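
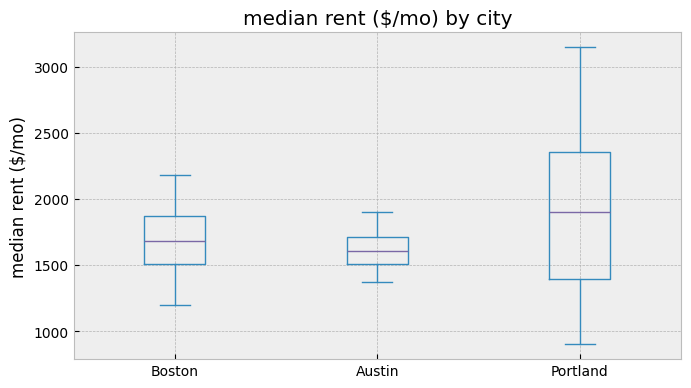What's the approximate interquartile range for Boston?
Q3 ≈ 1875, Q1 ≈ 1500; IQR ≈ 375.

≈ 375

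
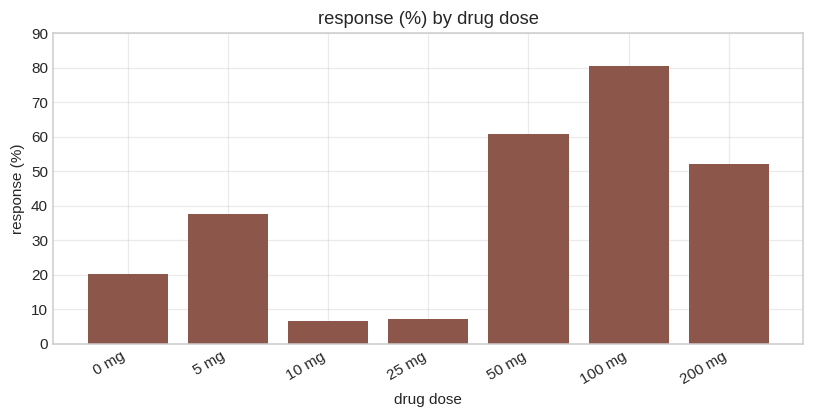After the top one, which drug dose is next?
Top 3: 100 mg ≈ 80, 50 mg ≈ 60, 200 mg ≈ 50.

50 mg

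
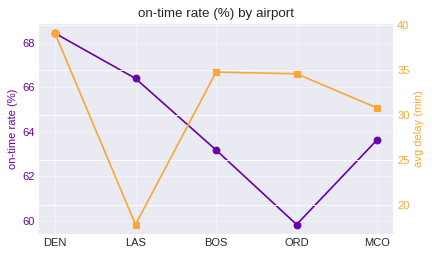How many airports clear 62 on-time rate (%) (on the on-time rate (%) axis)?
4

Above 62: DEN, LAS, BOS, MCO.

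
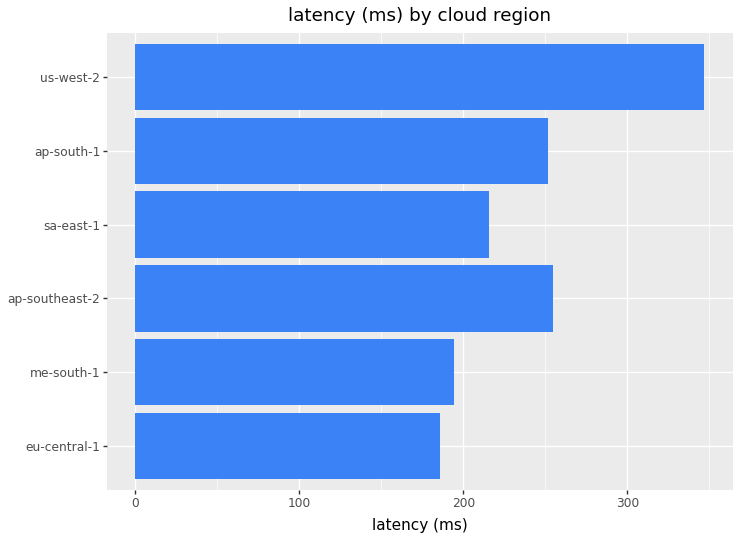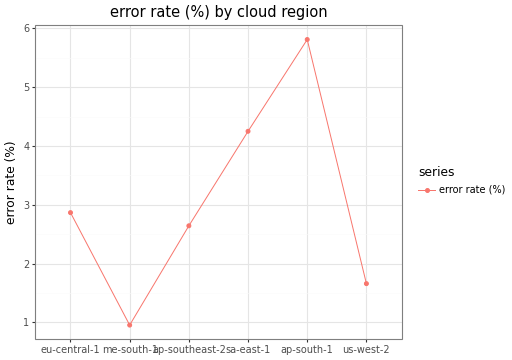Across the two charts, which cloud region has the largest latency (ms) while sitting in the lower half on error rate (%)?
us-west-2

Chart 2 median error rate (%) ≈ 3; below-median cloud regions: me-south-1, ap-southeast-2, us-west-2. Among those, us-west-2 has the highest latency (ms) (≈ 350).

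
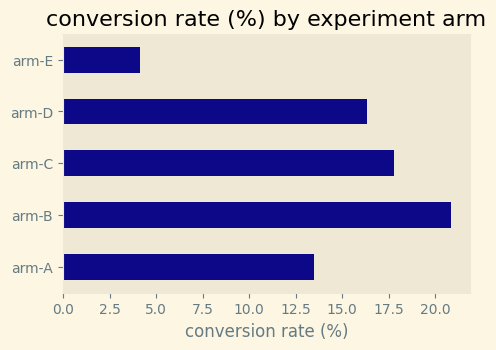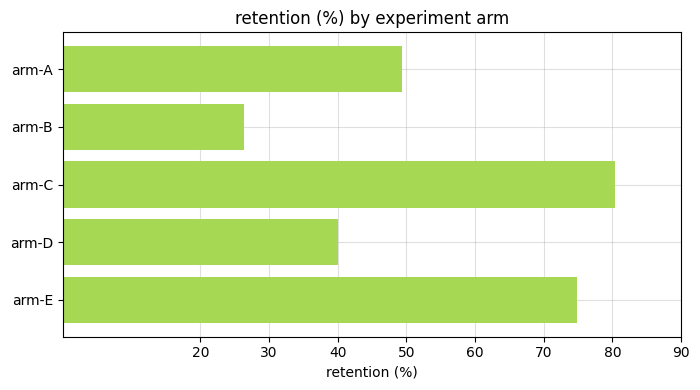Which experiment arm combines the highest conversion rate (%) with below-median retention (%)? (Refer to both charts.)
arm-B

Chart 2 median retention (%) ≈ 50; below-median experiment arms: arm-B, arm-D. Among those, arm-B has the highest conversion rate (%) (≈ 20).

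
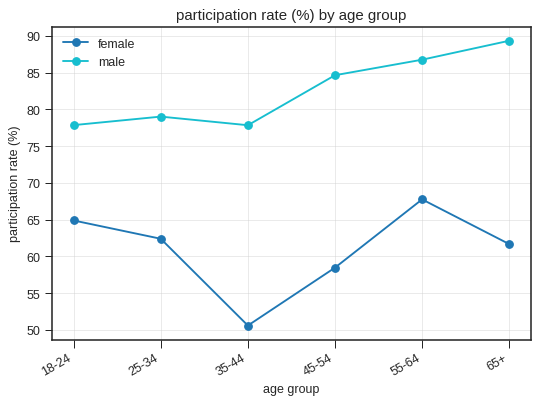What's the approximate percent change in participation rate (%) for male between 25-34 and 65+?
≈ +12.5%

25-34 ≈ 80, 65+ ≈ 90; (90 − 80) / 80 ≈ +12.5%.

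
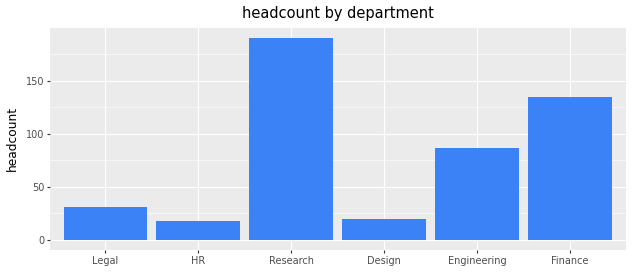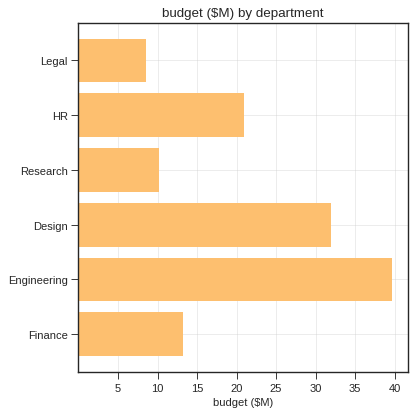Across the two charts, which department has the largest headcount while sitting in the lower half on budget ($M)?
Chart 2 median budget ($M) ≈ 15; below-median departments: Legal, Research, Finance. Among those, Research has the highest headcount (≈ 200).

Research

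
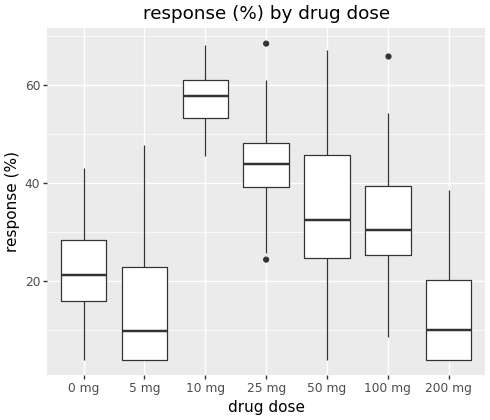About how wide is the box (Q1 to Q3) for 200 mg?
≈ 15

Q3 ≈ 20, Q1 ≈ 5; IQR ≈ 15.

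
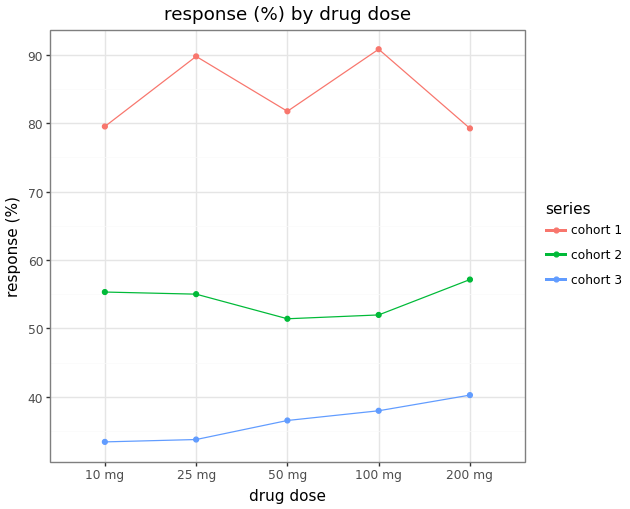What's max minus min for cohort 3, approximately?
≈ 5

Max 200 mg ≈ 40, min 10 mg ≈ 35; range ≈ 5.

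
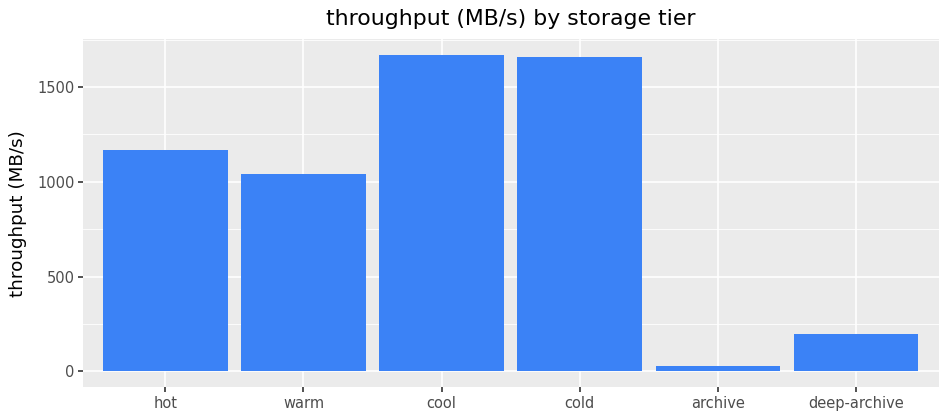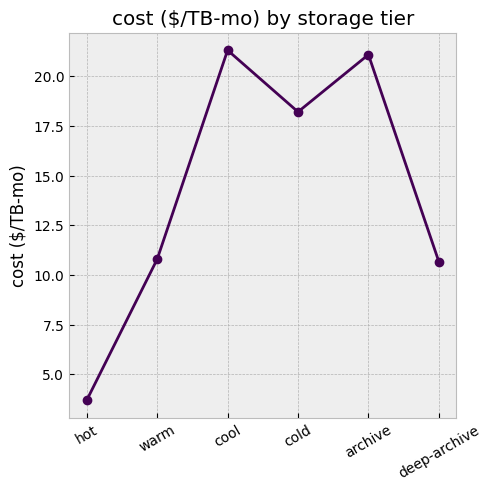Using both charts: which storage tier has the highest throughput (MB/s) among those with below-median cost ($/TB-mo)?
hot

Chart 2 median cost ($/TB-mo) ≈ 14; below-median storage tiers: hot, warm, deep-archive. Among those, hot has the highest throughput (MB/s) (≈ 1200).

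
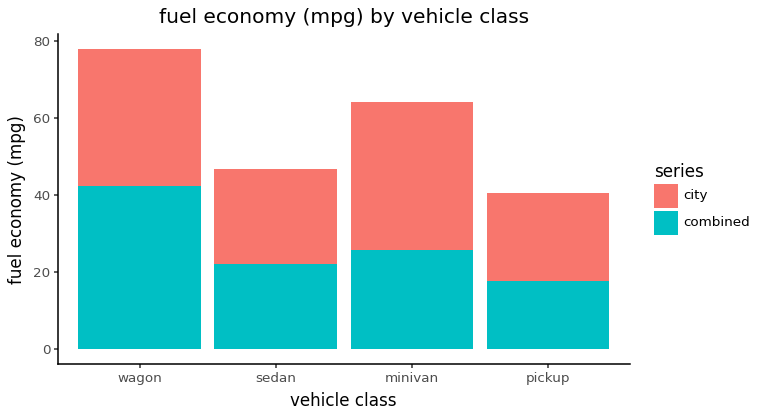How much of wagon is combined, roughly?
combined top ≈ 40, bottom ≈ 0; segment ≈ 40.

≈ 40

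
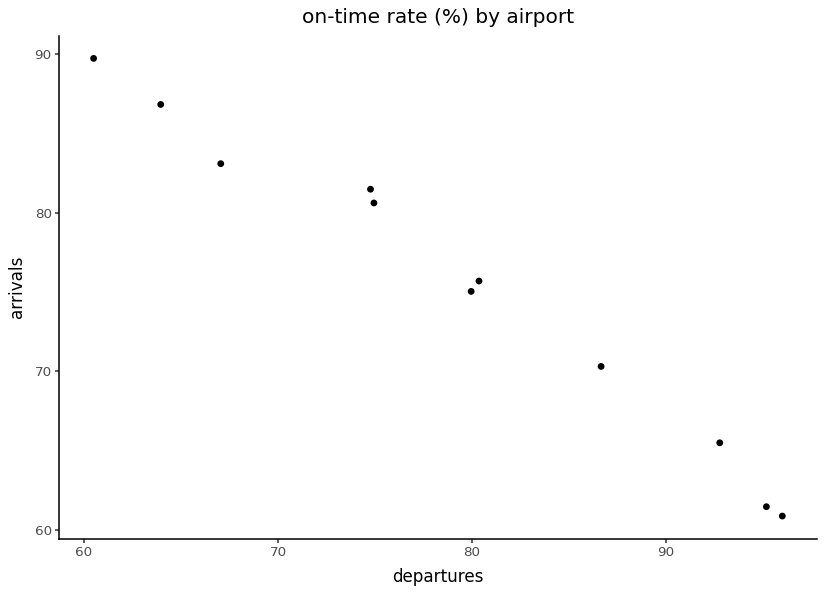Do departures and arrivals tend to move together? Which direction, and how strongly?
negative, strong

Points are negatively correlated; strong (|r| ≈ 1.0).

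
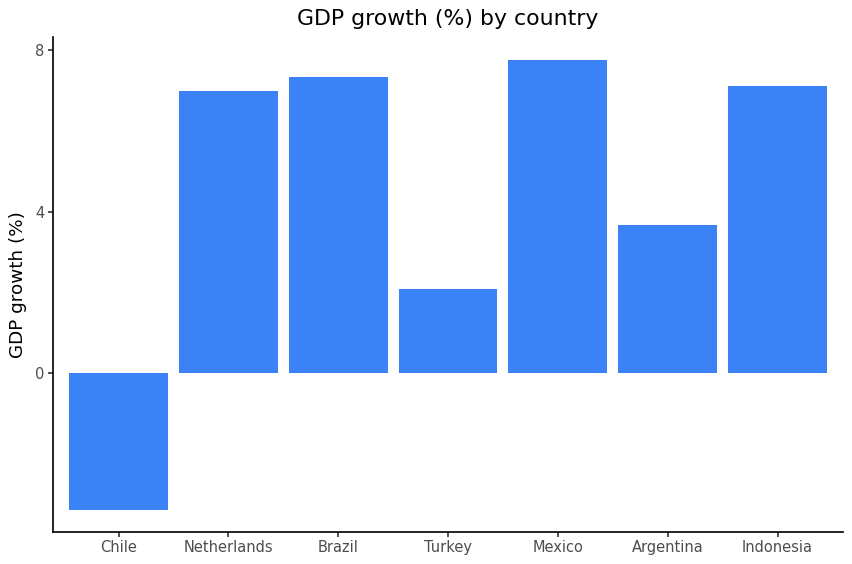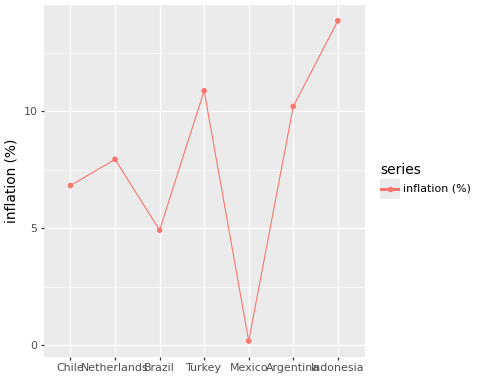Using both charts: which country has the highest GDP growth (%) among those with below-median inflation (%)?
Chart 2 median inflation (%) ≈ 8; below-median countries: Chile, Brazil, Mexico. Among those, Mexico has the highest GDP growth (%) (≈ 8).

Mexico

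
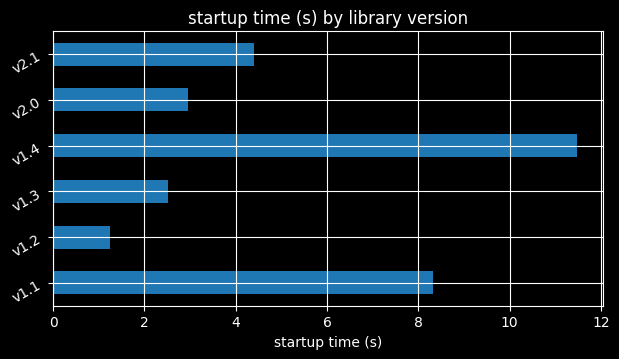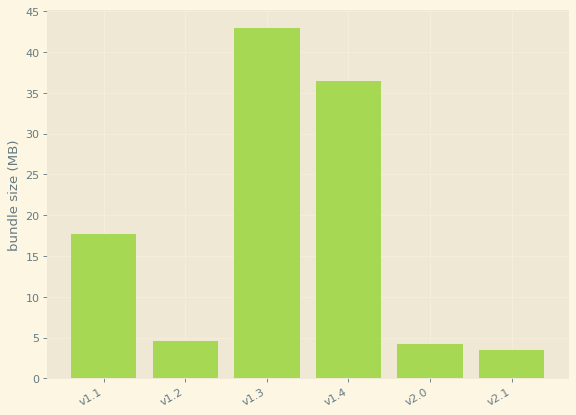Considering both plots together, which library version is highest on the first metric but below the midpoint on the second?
Chart 2 median bundle size (MB) ≈ 10; below-median library versions: v1.2, v2.0, v2.1. Among those, v2.1 has the highest startup time (s) (≈ 4).

v2.1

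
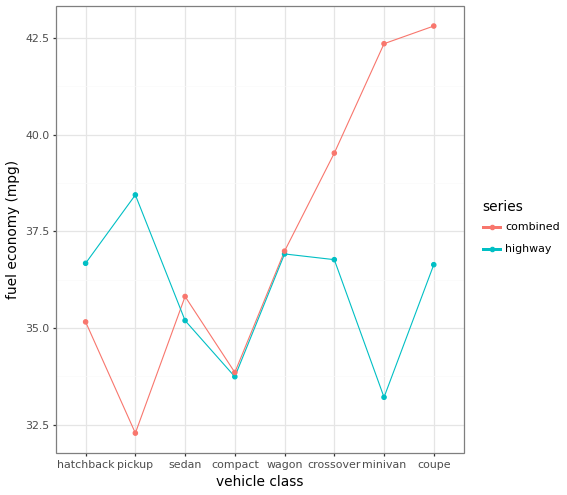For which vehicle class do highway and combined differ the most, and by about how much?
minivan, ≈ 9 mpg

minivan: highway ≈ 33, combined ≈ 42 → gap ≈ 9. Next-largest (coupe) is only ≈ 6.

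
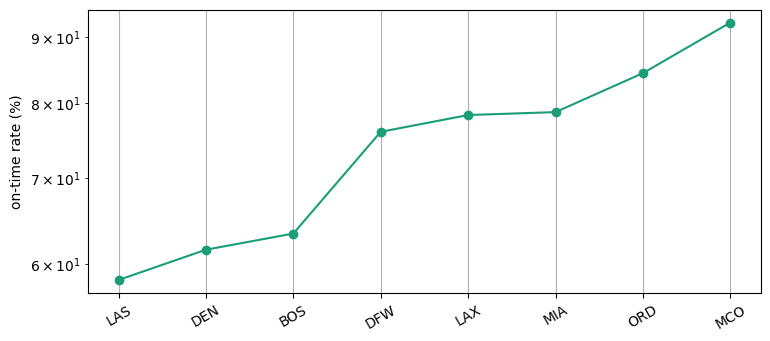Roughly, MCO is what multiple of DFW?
MCO ≈ 90, DFW ≈ 75; 90/75 ≈ 1.2.

≈ 1.2×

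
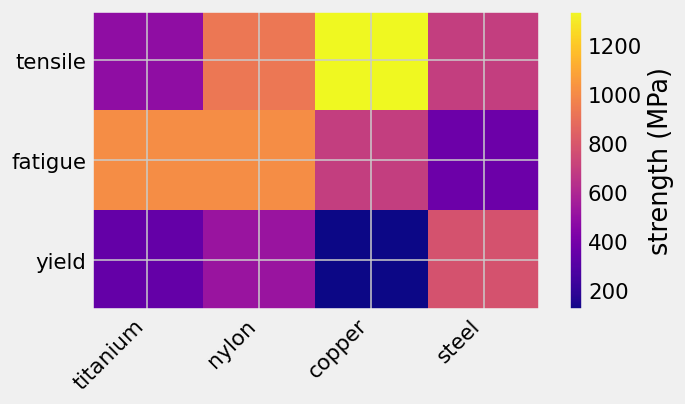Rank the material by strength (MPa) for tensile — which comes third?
steel

Top 4 for tensile: copper ≈ 1400, nylon ≈ 1000, steel ≈ 600, titanium ≈ 400.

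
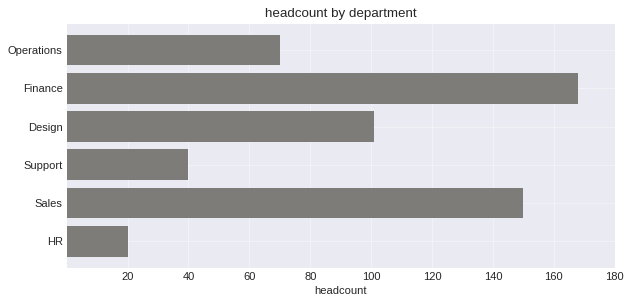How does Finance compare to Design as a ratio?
≈ 1.6×

Finance ≈ 160, Design ≈ 100; 160/100 ≈ 1.6.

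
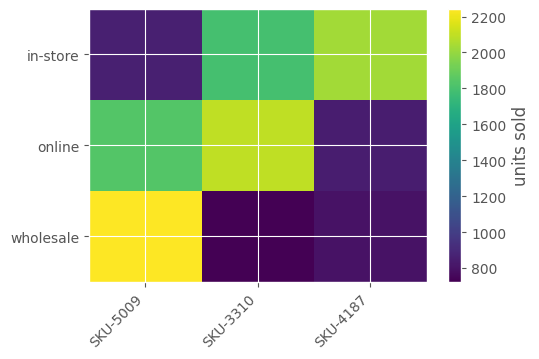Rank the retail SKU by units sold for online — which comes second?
Top 3 for online: SKU-3310 ≈ 2000, SKU-5009 ≈ 1800, SKU-4187 ≈ 800.

SKU-5009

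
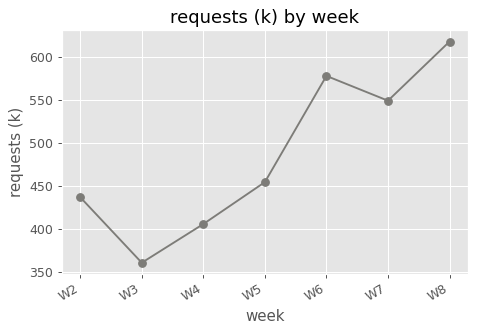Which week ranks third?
W7

Top 4: W8 ≈ 625, W6 ≈ 575, W7 ≈ 550, W5 ≈ 450.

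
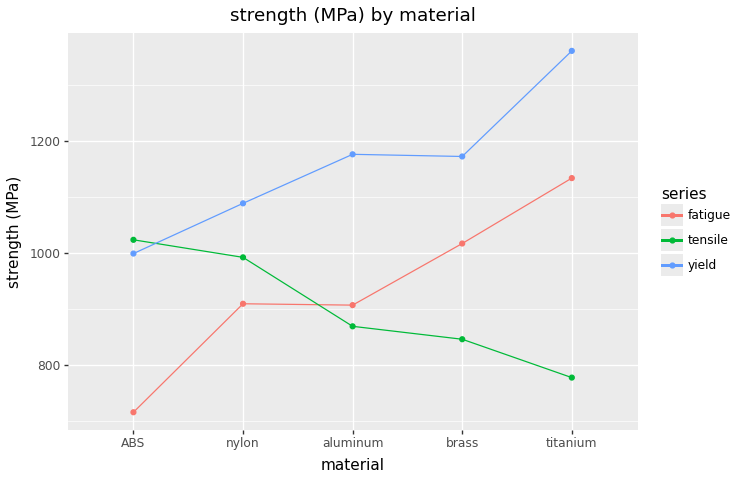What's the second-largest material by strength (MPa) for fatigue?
Top 3 for fatigue: titanium ≈ 1100, brass ≈ 1000, nylon ≈ 900.

brass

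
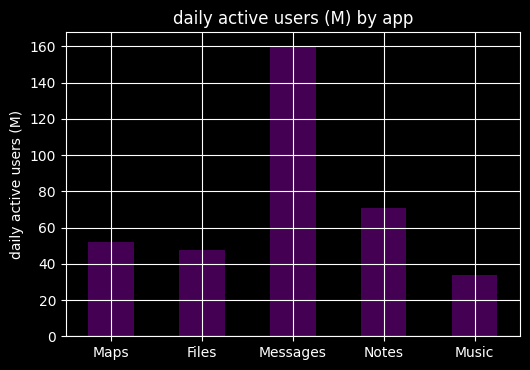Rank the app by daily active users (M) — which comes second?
Notes

Top 3: Messages ≈ 160, Notes ≈ 80, Maps ≈ 60.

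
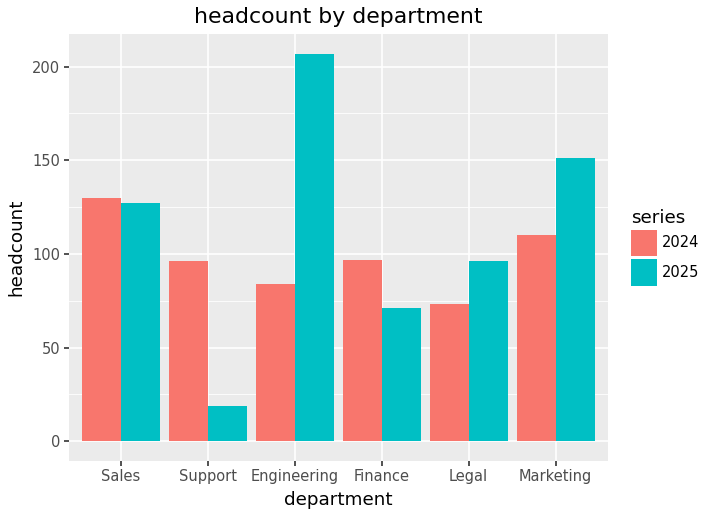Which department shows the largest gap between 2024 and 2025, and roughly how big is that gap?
Engineering, ≈ 120

Engineering: 2024 ≈ 80, 2025 ≈ 200 → gap ≈ 120. Next-largest (Support) is only ≈ 80.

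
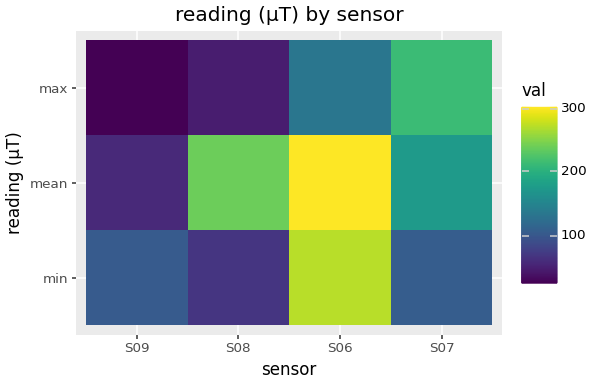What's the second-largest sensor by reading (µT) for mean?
Top 3 for mean: S06 ≈ 300, S08 ≈ 250, S07 ≈ 175.

S08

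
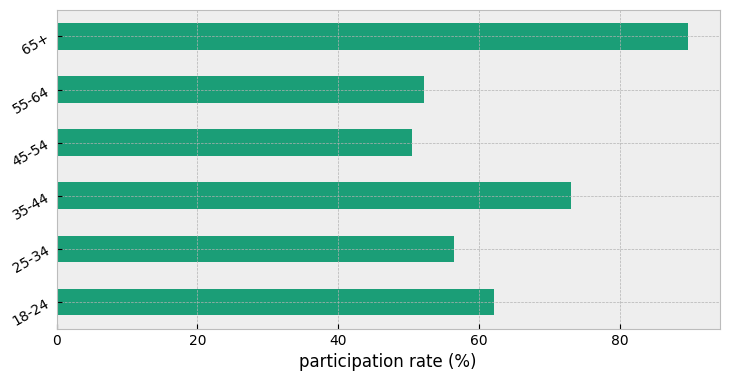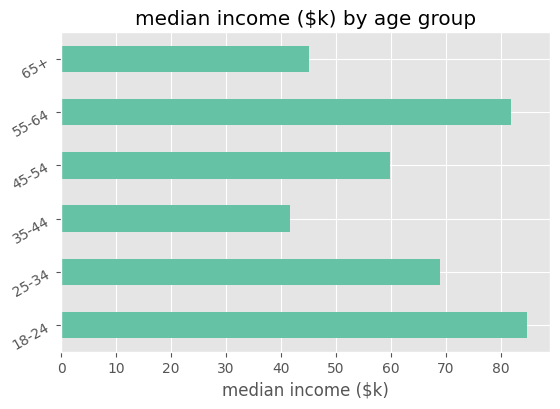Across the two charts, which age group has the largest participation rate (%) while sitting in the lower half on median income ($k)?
65+

Chart 2 median median income ($k) ≈ 60; below-median age groups: 35-44, 45-54, 65+. Among those, 65+ has the highest participation rate (%) (≈ 90).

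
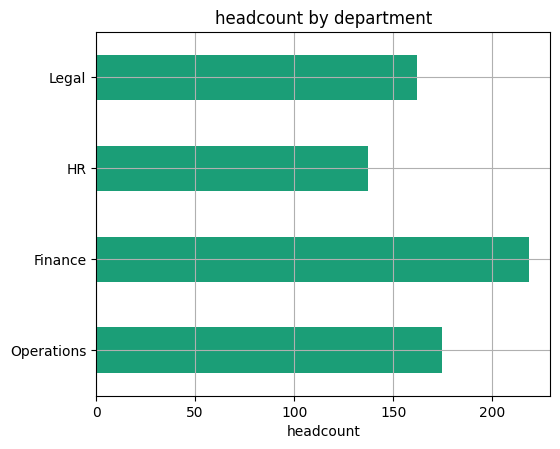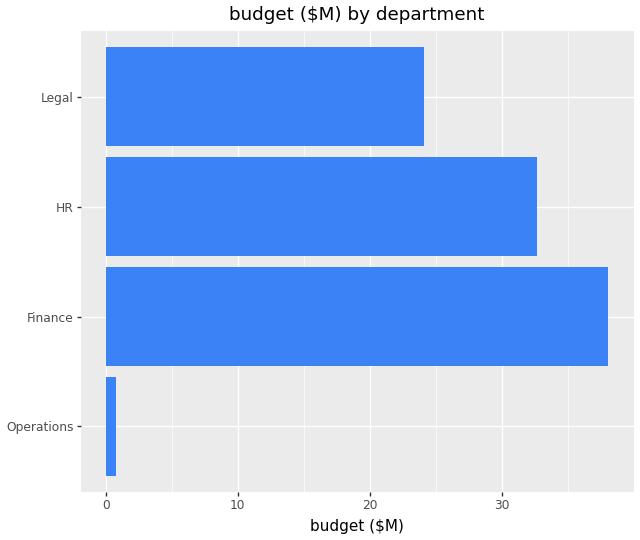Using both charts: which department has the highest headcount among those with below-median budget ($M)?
Operations

Chart 2 median budget ($M) ≈ 30; below-median departments: Operations, Legal. Among those, Operations has the highest headcount (≈ 175).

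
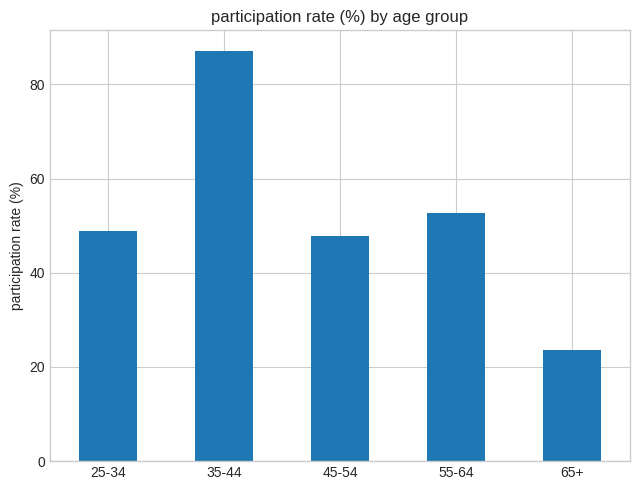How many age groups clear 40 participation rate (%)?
4

Above 40: 25-34, 35-44, 45-54, 55-64.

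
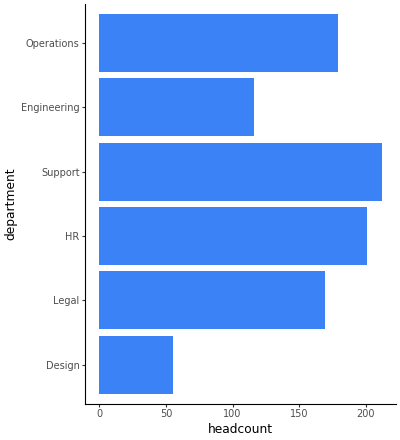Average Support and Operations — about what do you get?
(220 + 180) / 2 ≈ 200.

≈ 200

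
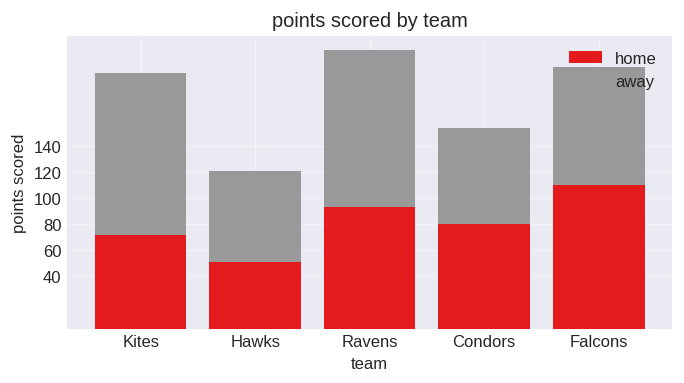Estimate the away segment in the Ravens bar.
≈ 120

away top ≈ 220, bottom ≈ 100; segment ≈ 120.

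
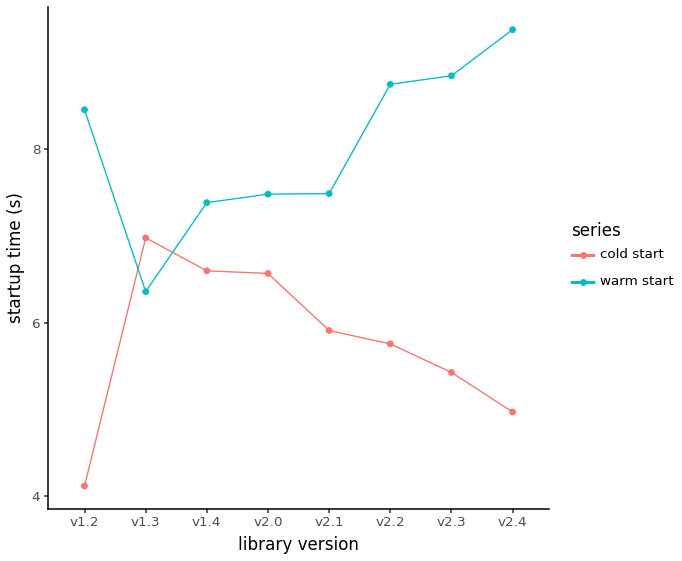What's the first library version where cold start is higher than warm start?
v1.2: cold start ≈ 4.0 vs warm start ≈ 8.5 (not yet); v1.3: cold start ≈ 7.0 vs warm start ≈ 6.5 (first crossover).

v1.3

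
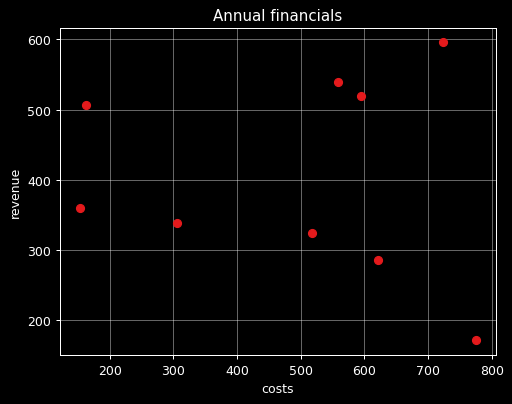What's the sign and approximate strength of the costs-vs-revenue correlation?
no clear correlation

Points are roughly uncorrelated; weak (|r| ≈ 0.1).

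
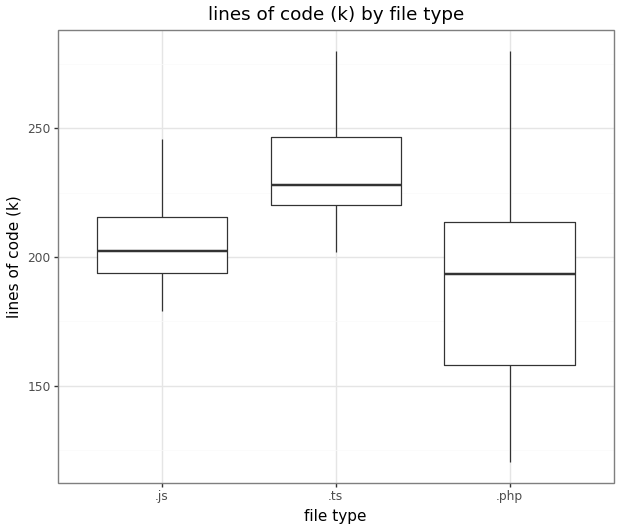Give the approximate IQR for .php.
≈ 55

Q3 ≈ 215, Q1 ≈ 160; IQR ≈ 55.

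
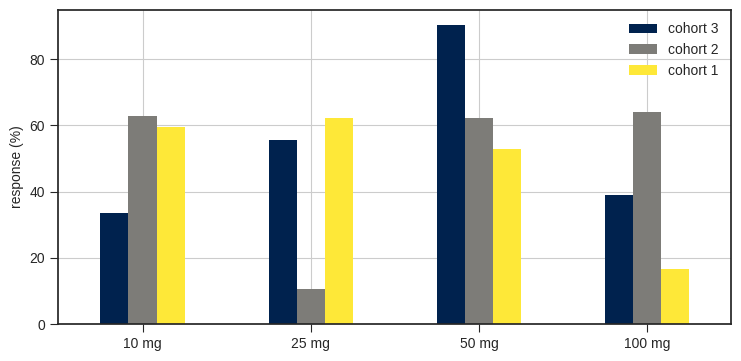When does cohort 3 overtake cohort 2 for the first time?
10 mg: cohort 3 ≈ 30 vs cohort 2 ≈ 60 (not yet); 25 mg: cohort 3 ≈ 60 vs cohort 2 ≈ 10 (first crossover).

25 mg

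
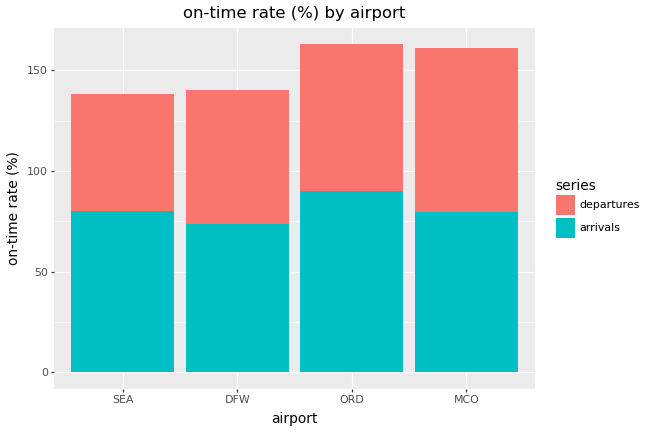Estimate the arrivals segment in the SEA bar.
arrivals top ≈ 80, bottom ≈ 0; segment ≈ 80.

≈ 80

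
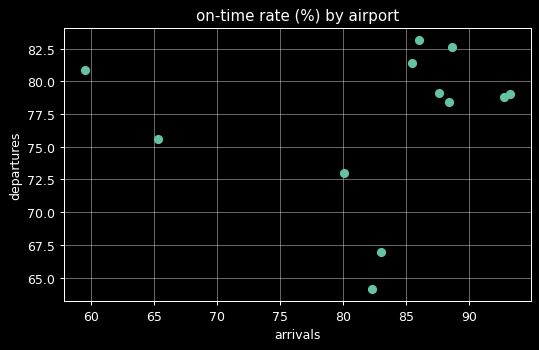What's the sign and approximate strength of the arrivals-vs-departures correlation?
no clear correlation

Points are roughly uncorrelated; weak (|r| ≈ 0.1).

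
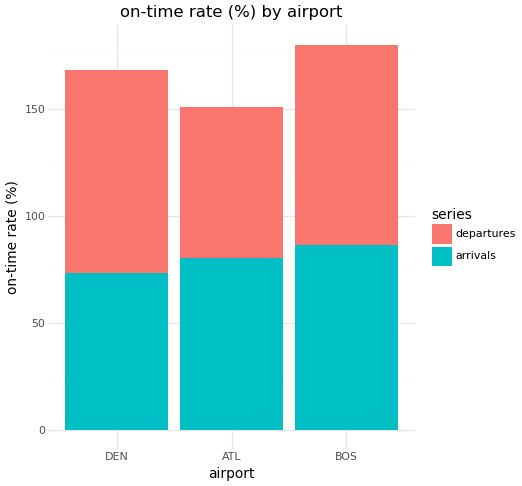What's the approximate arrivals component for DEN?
≈ 80

arrivals top ≈ 80, bottom ≈ 0; segment ≈ 80.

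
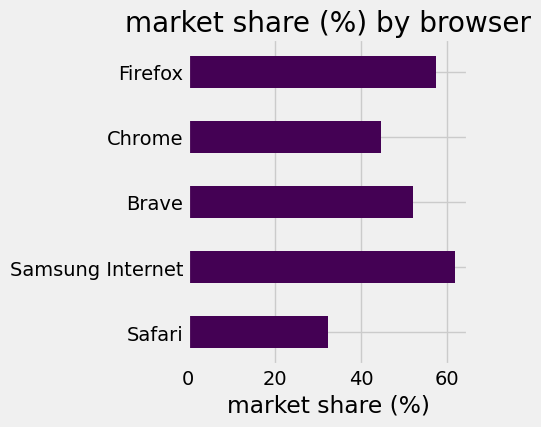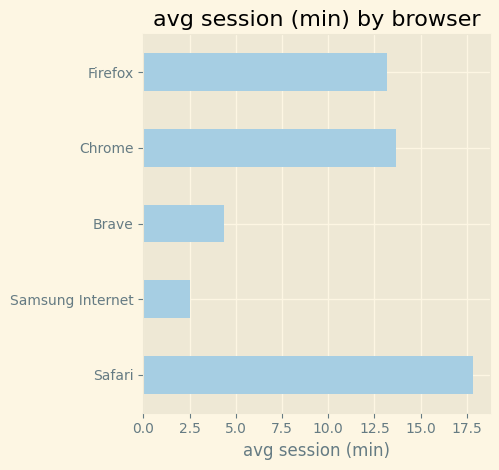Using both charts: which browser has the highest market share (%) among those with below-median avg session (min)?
Samsung Internet

Chart 2 median avg session (min) ≈ 14; below-median browsers: Samsung Internet, Brave. Among those, Samsung Internet has the highest market share (%) (≈ 60).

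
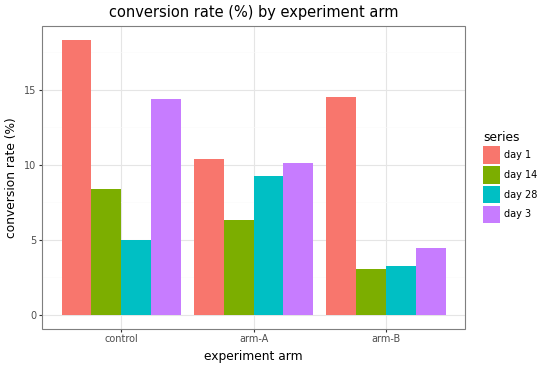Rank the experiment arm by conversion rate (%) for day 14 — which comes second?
Top 3 for day 14: control ≈ 8, arm-A ≈ 6, arm-B ≈ 4.

arm-A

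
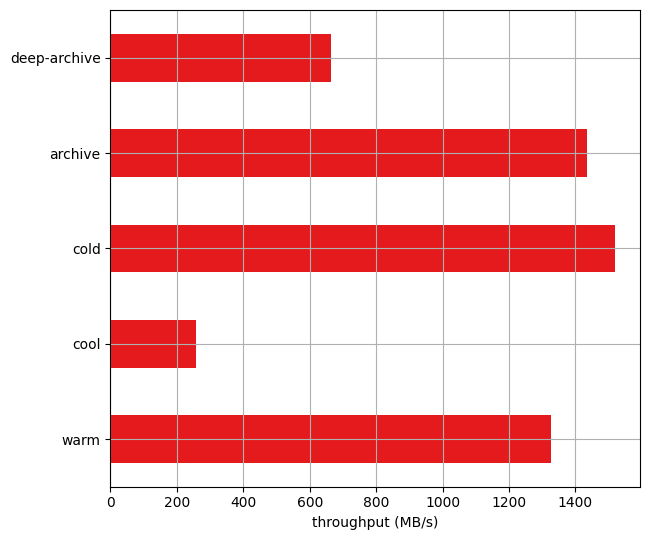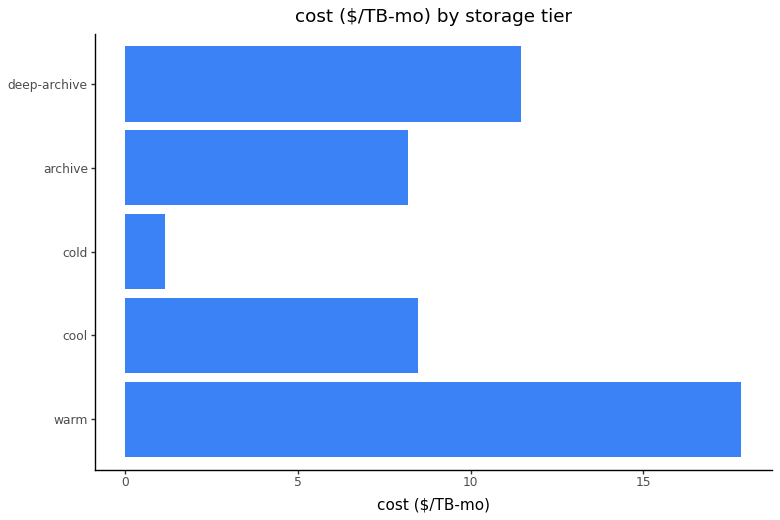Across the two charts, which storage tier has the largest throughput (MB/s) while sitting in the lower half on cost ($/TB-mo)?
Chart 2 median cost ($/TB-mo) ≈ 8; below-median storage tiers: cold, archive. Among those, cold has the highest throughput (MB/s) (≈ 1600).

cold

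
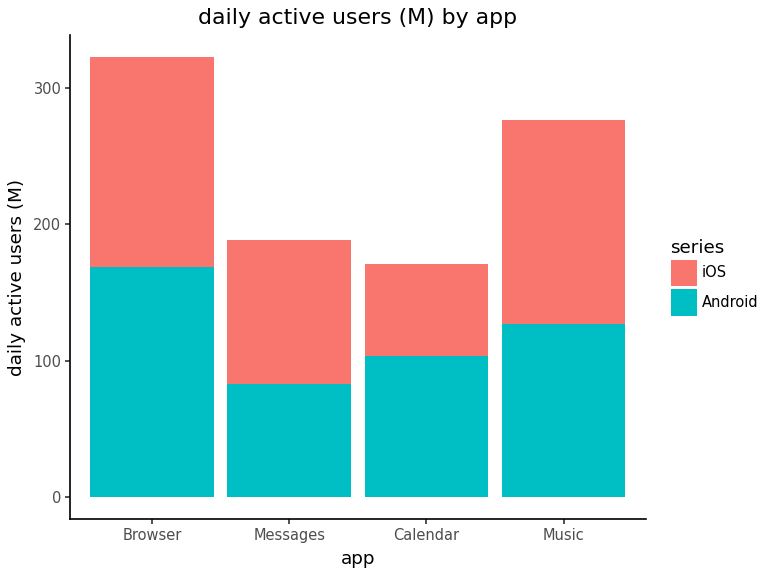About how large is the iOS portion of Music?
≈ 150

iOS top ≈ 300, bottom ≈ 150; segment ≈ 150.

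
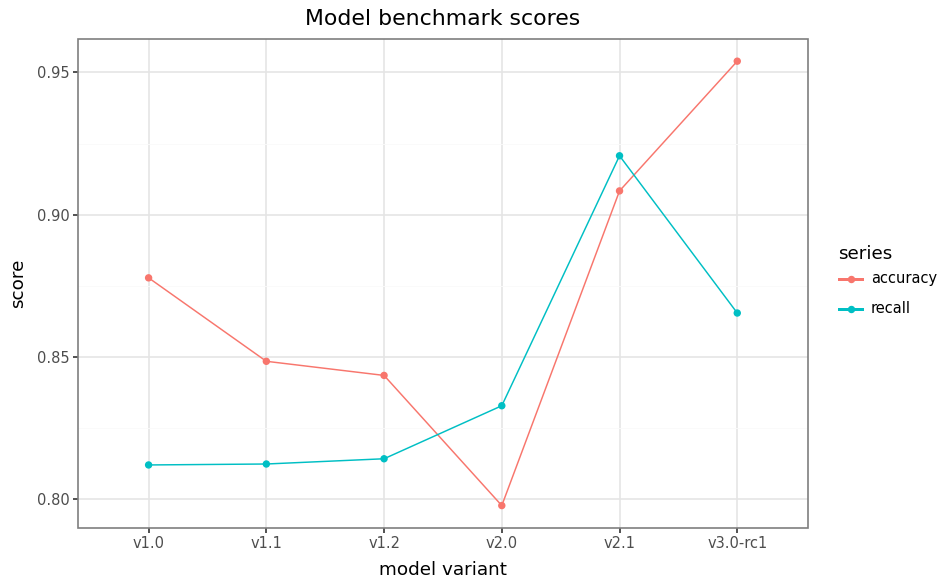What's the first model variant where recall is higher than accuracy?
v1.2: recall ≈ 0.82 vs accuracy ≈ 0.84 (not yet); v2.0: recall ≈ 0.84 vs accuracy ≈ 0.80 (first crossover).

v2.0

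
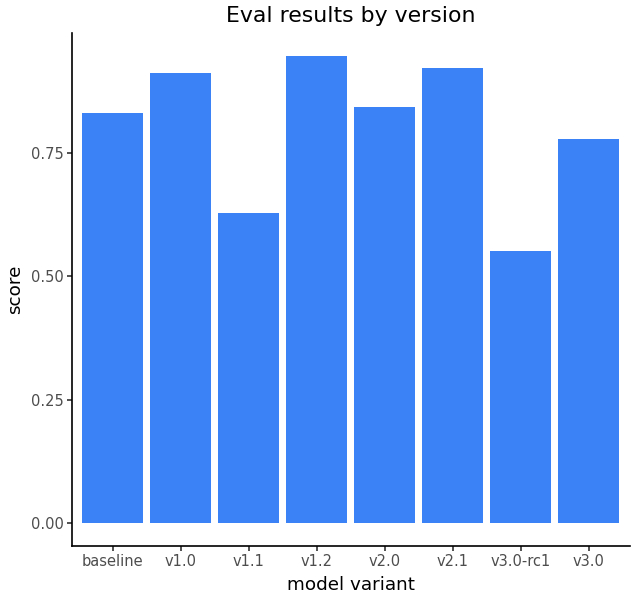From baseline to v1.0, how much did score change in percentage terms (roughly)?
baseline ≈ 0.8, v1.0 ≈ 0.9; (0.9 − 0.8) / 0.8 ≈ +12.5%.

≈ +12.5%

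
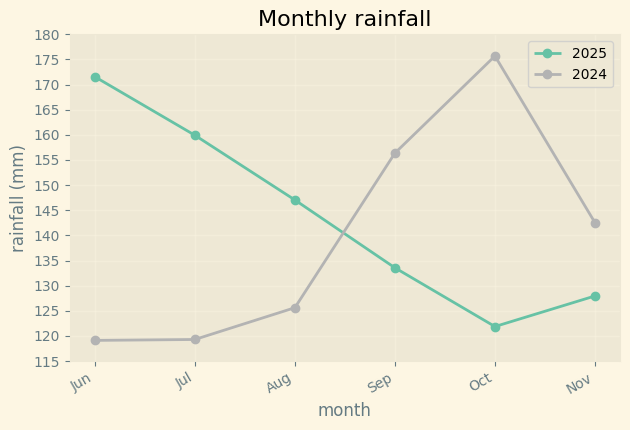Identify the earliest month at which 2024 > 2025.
Sep

Aug: 2024 ≈ 125 vs 2025 ≈ 145 (not yet); Sep: 2024 ≈ 155 vs 2025 ≈ 135 (first crossover).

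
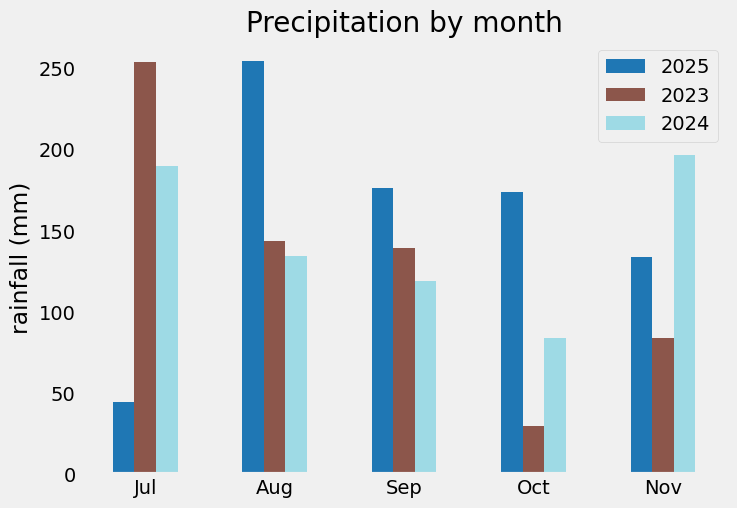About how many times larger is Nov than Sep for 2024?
≈ 1.6×

Nov ≈ 200, Sep ≈ 125; 200/125 ≈ 1.6.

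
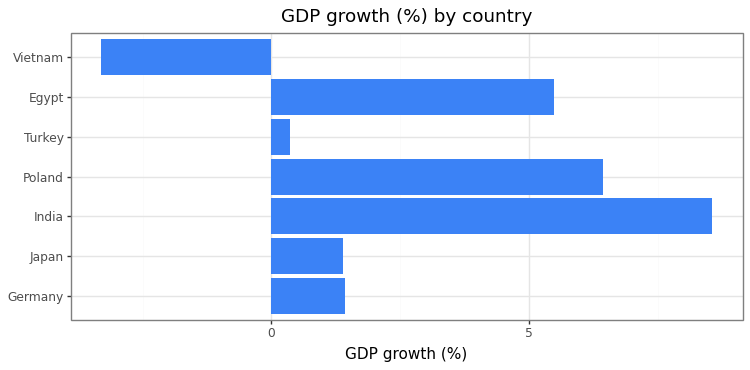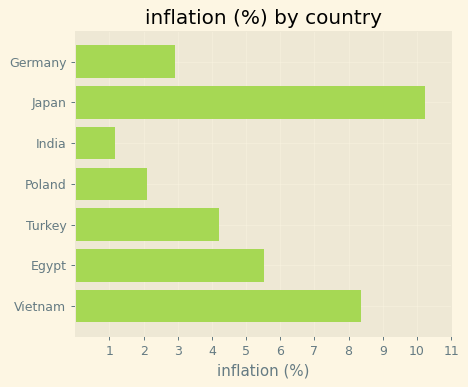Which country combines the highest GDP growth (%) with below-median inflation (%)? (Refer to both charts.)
Chart 2 median inflation (%) ≈ 4; below-median countries: Germany, India, Poland. Among those, India has the highest GDP growth (%) (≈ 9).

India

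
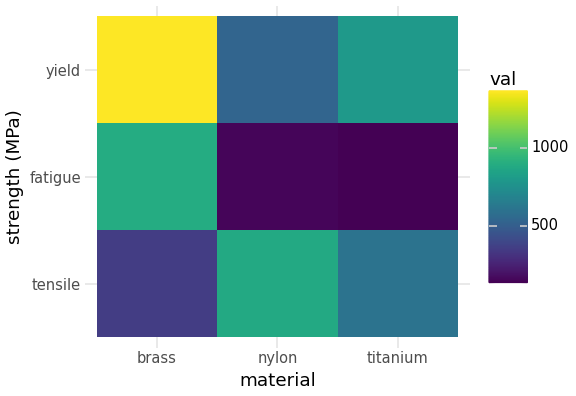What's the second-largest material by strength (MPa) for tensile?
Top 3 for tensile: nylon ≈ 800, titanium ≈ 600, brass ≈ 400.

titanium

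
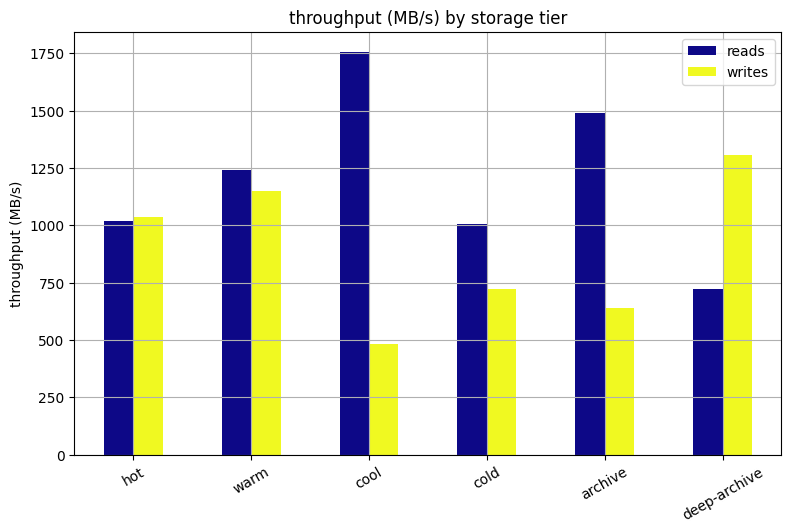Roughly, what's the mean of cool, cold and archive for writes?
(400 + 800 + 600) / 3 ≈ 600.

≈ 600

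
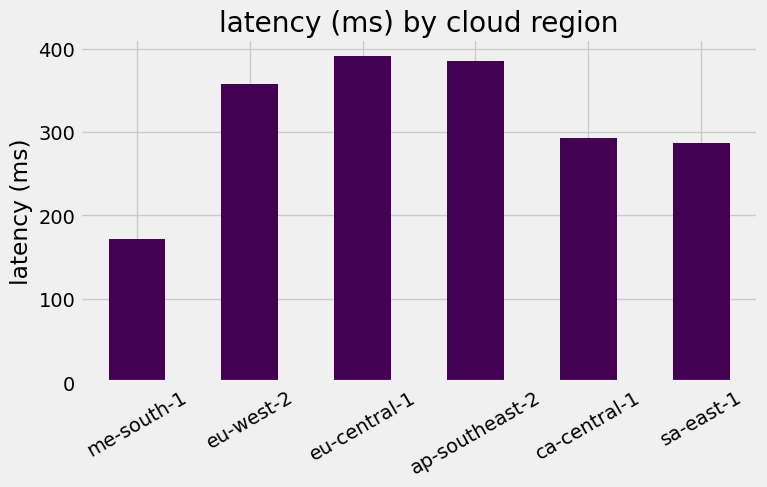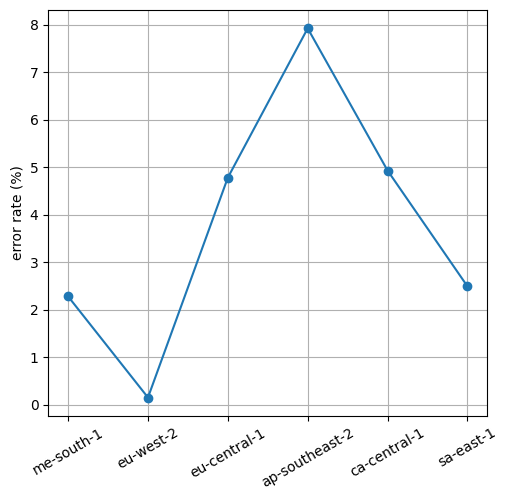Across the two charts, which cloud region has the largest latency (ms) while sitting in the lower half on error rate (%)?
eu-west-2

Chart 2 median error rate (%) ≈ 4; below-median cloud regions: me-south-1, eu-west-2, sa-east-1. Among those, eu-west-2 has the highest latency (ms) (≈ 350).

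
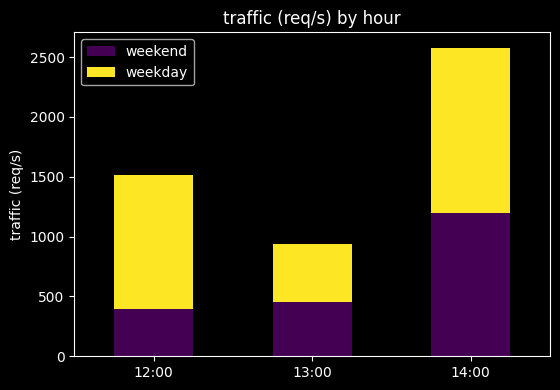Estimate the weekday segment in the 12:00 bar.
weekday top ≈ 1500, bottom ≈ 500; segment ≈ 1000.

≈ 1000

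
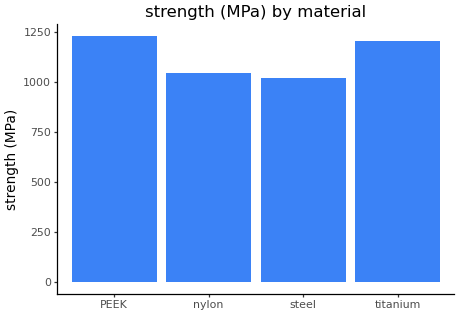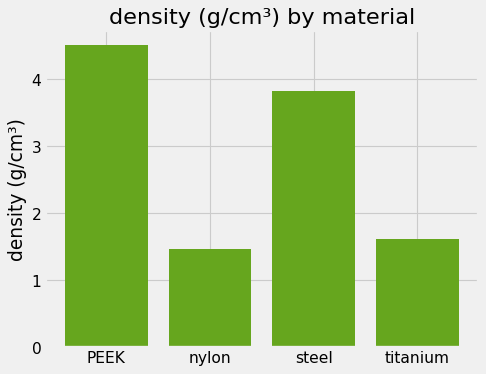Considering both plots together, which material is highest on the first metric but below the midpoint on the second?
Chart 2 median density (g/cm³) ≈ 2.5; below-median materials: nylon, titanium. Among those, titanium has the highest strength (MPa) (≈ 1200).

titanium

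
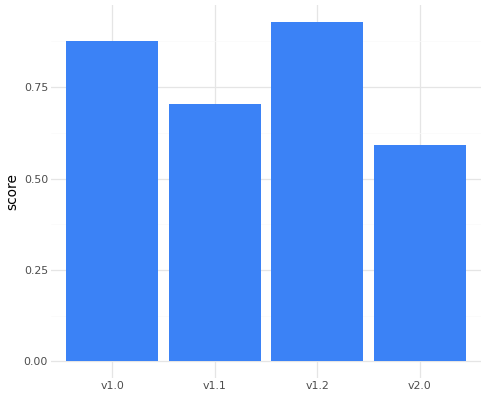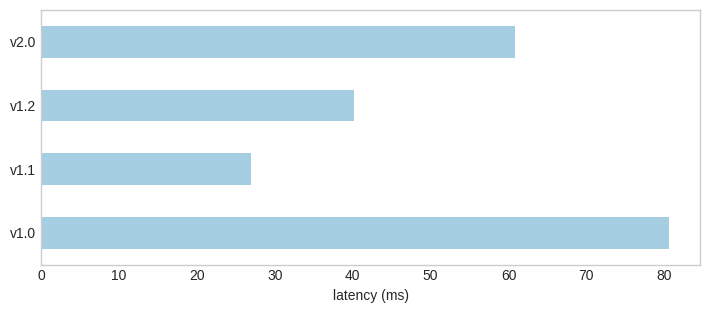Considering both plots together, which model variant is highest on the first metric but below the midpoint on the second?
v1.2

Chart 2 median latency (ms) ≈ 50; below-median model variants: v1.1, v1.2. Among those, v1.2 has the highest score (≈ 0.9).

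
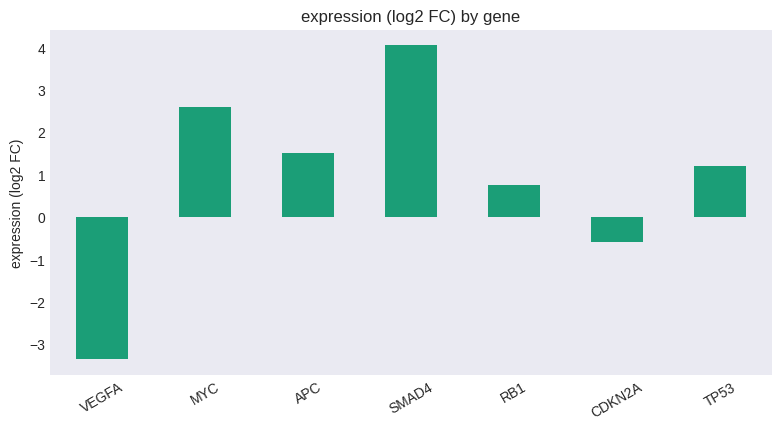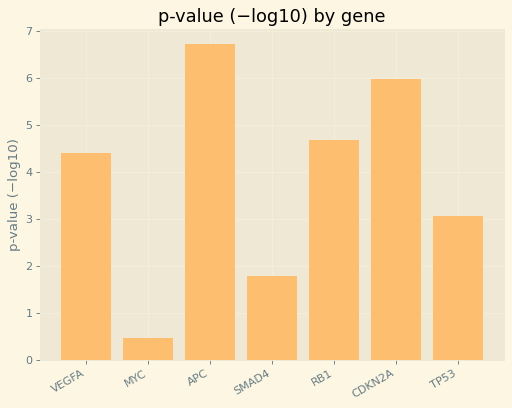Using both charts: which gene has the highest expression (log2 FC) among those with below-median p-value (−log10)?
SMAD4

Chart 2 median p-value (−log10) ≈ 4; below-median genes: MYC, SMAD4, TP53. Among those, SMAD4 has the highest expression (log2 FC) (≈ 4).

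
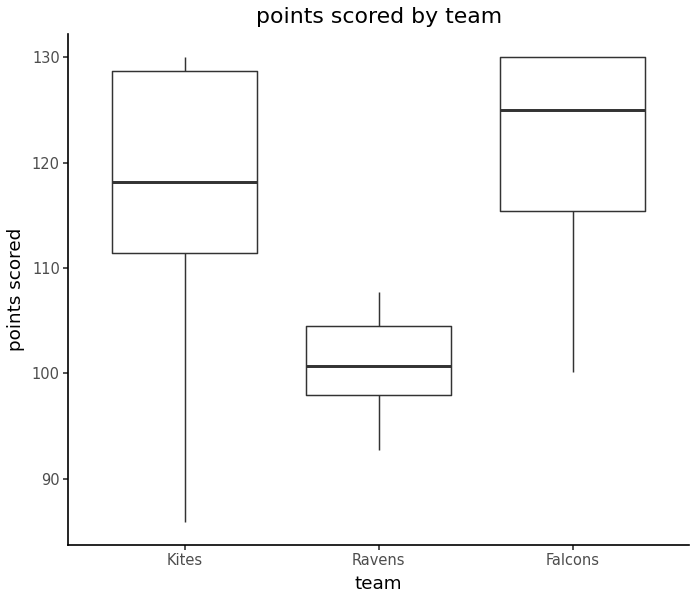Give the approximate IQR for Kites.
≈ 16

Q3 ≈ 128, Q1 ≈ 112; IQR ≈ 16.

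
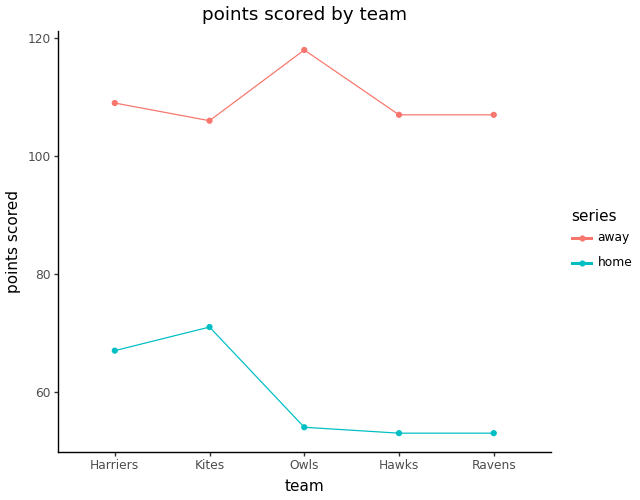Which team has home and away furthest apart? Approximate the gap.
Owls, ≈ 70

Owls: home ≈ 50, away ≈ 120 → gap ≈ 70. Next-largest (Ravens) is only ≈ 60.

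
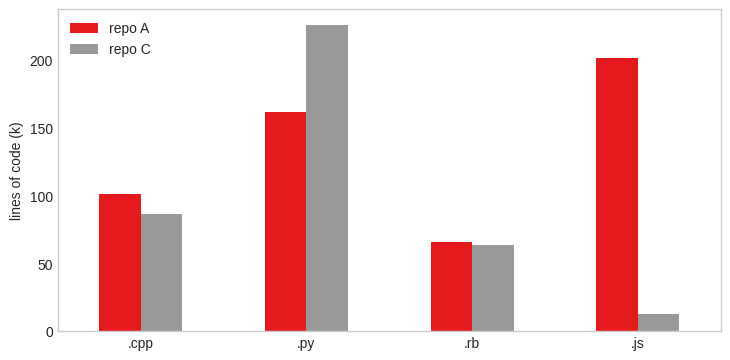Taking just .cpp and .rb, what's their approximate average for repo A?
(100 + 60) / 2 ≈ 80.

≈ 80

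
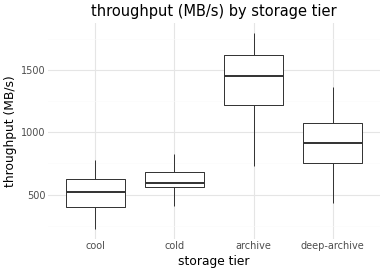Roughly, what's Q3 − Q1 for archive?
≈ 400

Q3 ≈ 1600, Q1 ≈ 1200; IQR ≈ 400.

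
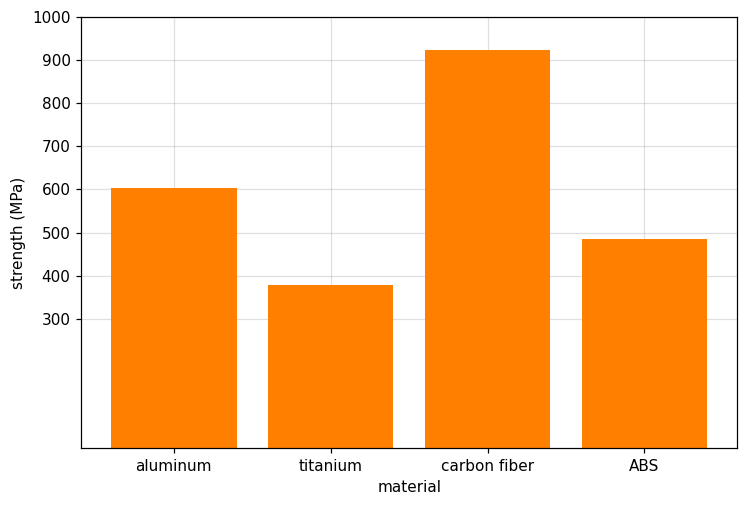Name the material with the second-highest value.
Top 3: carbon fiber ≈ 900, aluminum ≈ 600, ABS ≈ 500.

aluminum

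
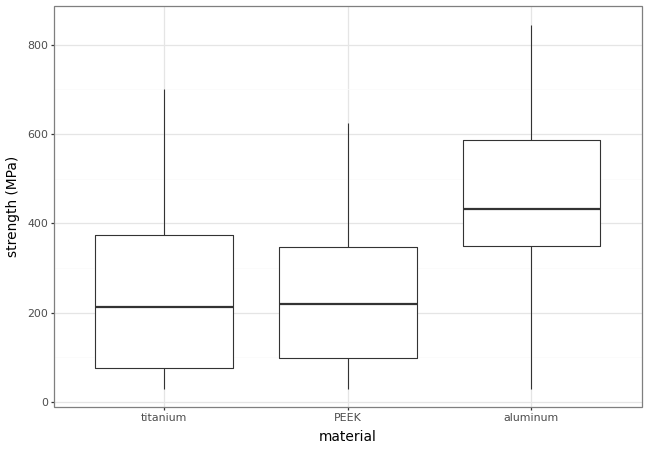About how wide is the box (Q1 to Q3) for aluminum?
Q3 ≈ 580, Q1 ≈ 340; IQR ≈ 240.

≈ 240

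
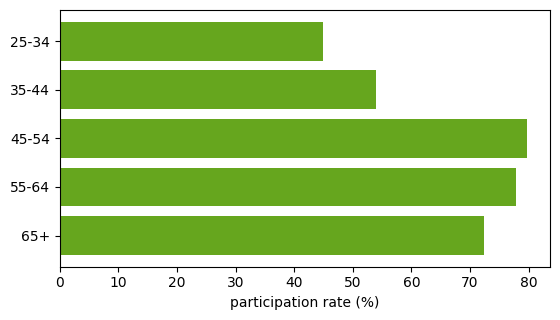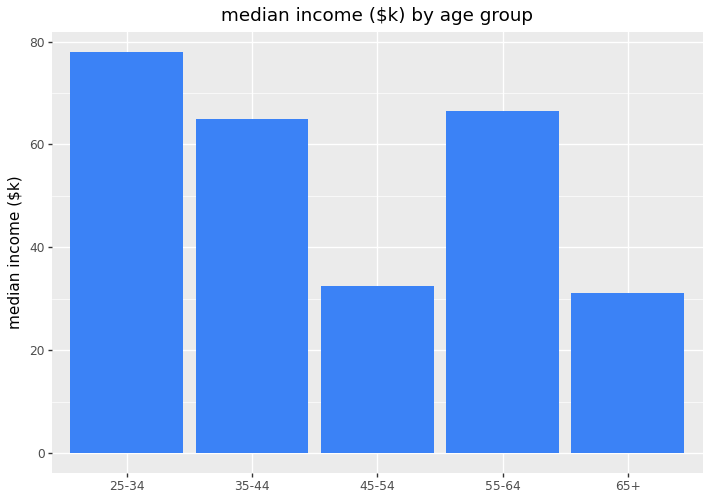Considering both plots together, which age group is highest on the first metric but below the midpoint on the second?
45-54

Chart 2 median median income ($k) ≈ 70; below-median age groups: 45-54, 65+. Among those, 45-54 has the highest participation rate (%) (≈ 80).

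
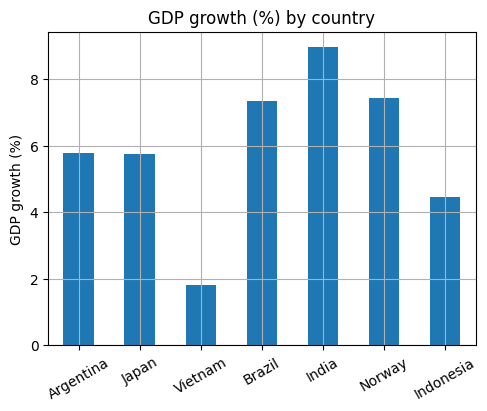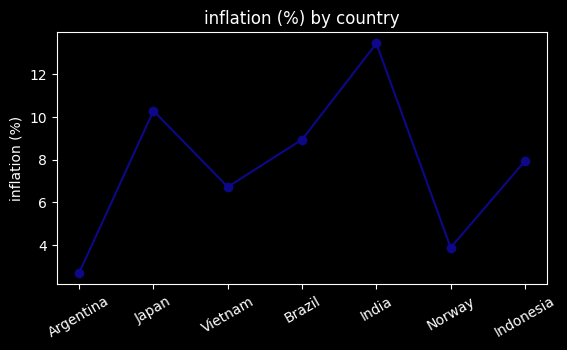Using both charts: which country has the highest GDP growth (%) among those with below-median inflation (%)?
Norway

Chart 2 median inflation (%) ≈ 8; below-median countries: Argentina, Vietnam, Norway. Among those, Norway has the highest GDP growth (%) (≈ 7).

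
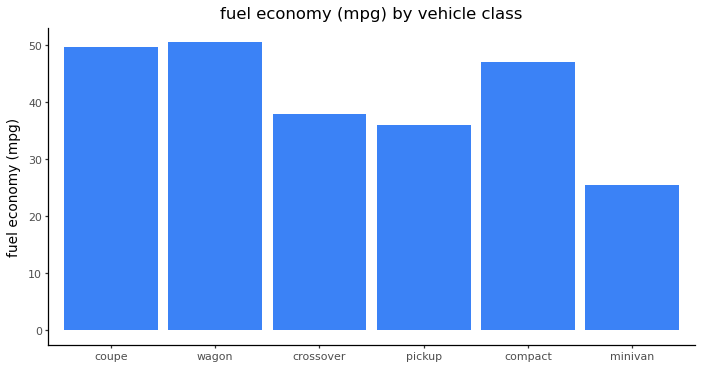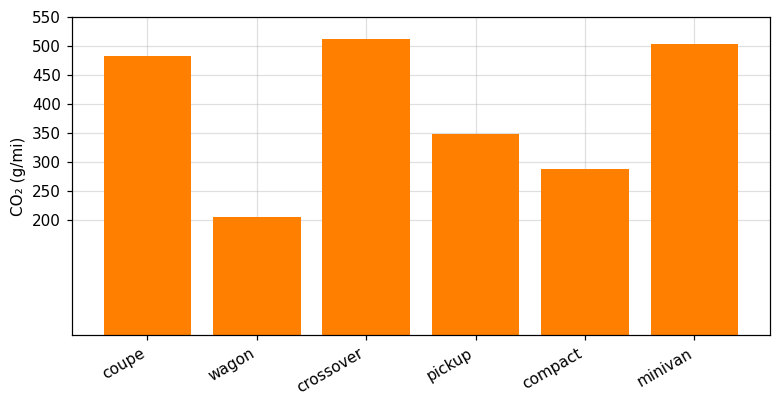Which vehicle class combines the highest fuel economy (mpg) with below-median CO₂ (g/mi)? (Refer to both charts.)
wagon

Chart 2 median CO₂ (g/mi) ≈ 400; below-median vehicle classes: wagon, pickup, compact. Among those, wagon has the highest fuel economy (mpg) (≈ 50).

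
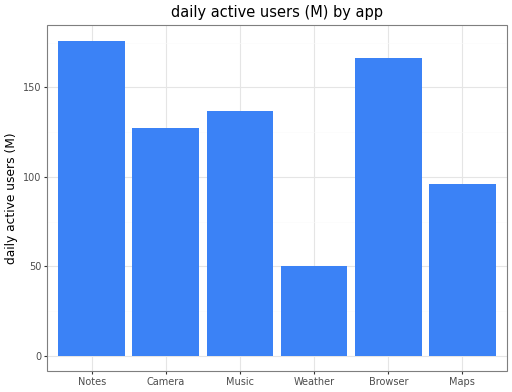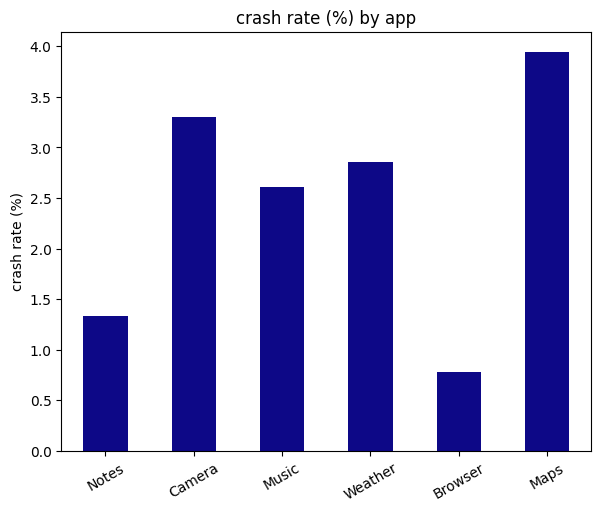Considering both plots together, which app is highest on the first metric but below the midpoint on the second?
Chart 2 median crash rate (%) ≈ 2.5; below-median apps: Notes, Music, Browser. Among those, Notes has the highest daily active users (M) (≈ 180).

Notes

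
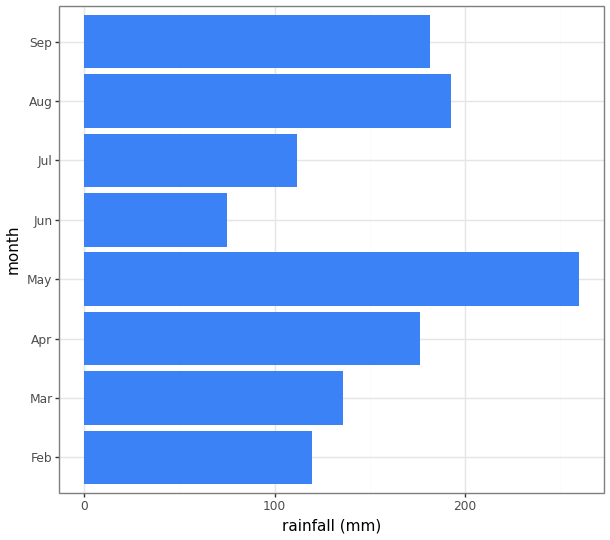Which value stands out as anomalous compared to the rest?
May ≈ 250; the rest sit between ≈ 75 and ≈ 200.

May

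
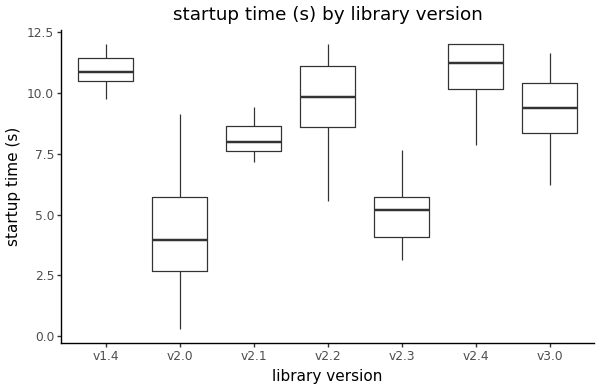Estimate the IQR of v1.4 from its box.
≈ 1

Q3 ≈ 11, Q1 ≈ 10; IQR ≈ 1.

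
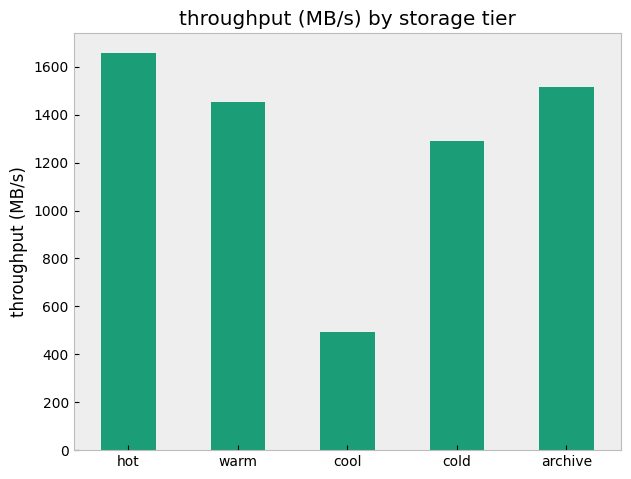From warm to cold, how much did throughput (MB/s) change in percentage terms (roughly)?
≈ -14.3%

warm ≈ 1400, cold ≈ 1200; (1200 − 1400) / 1400 ≈ -14.3%.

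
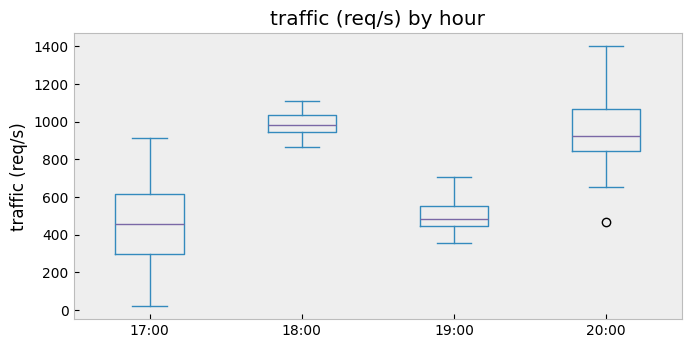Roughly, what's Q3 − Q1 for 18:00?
Q3 ≈ 1050, Q1 ≈ 950; IQR ≈ 100.

≈ 100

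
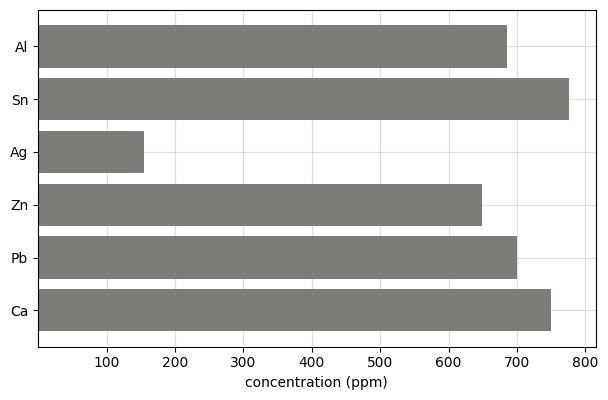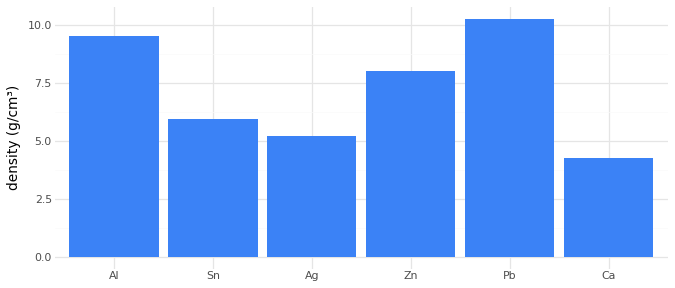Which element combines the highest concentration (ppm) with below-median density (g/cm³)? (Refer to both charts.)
Sn

Chart 2 median density (g/cm³) ≈ 7; below-median elements: Sn, Ag, Ca. Among those, Sn has the highest concentration (ppm) (≈ 800).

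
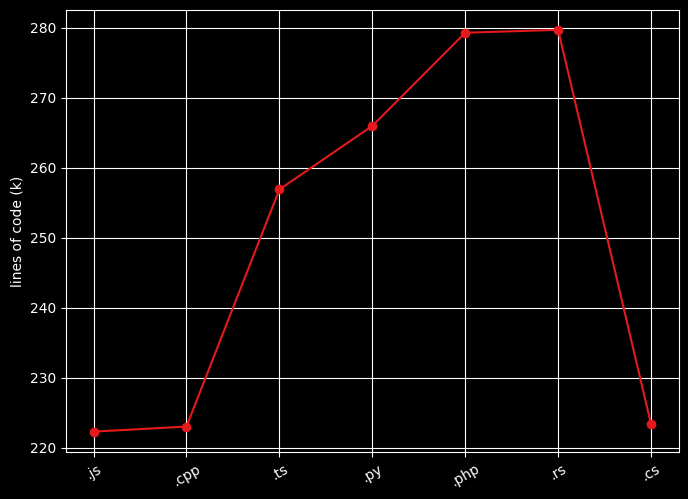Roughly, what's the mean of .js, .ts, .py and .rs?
(220 + 255 + 265 + 280) / 4 ≈ 255.

≈ 255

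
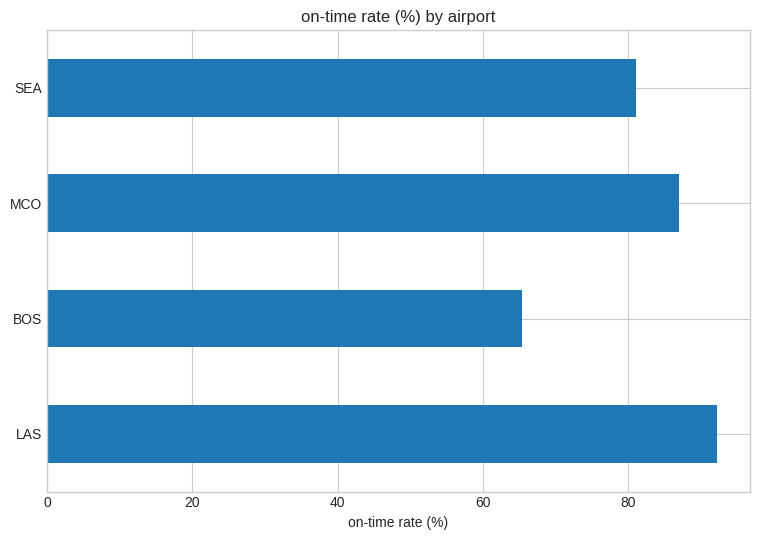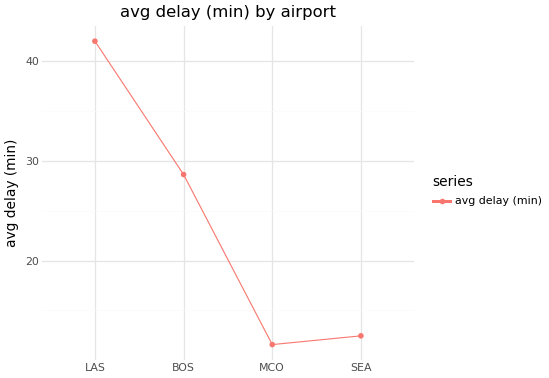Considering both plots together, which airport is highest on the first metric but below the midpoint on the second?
MCO

Chart 2 median avg delay (min) ≈ 20; below-median airports: MCO, SEA. Among those, MCO has the highest on-time rate (%) (≈ 90).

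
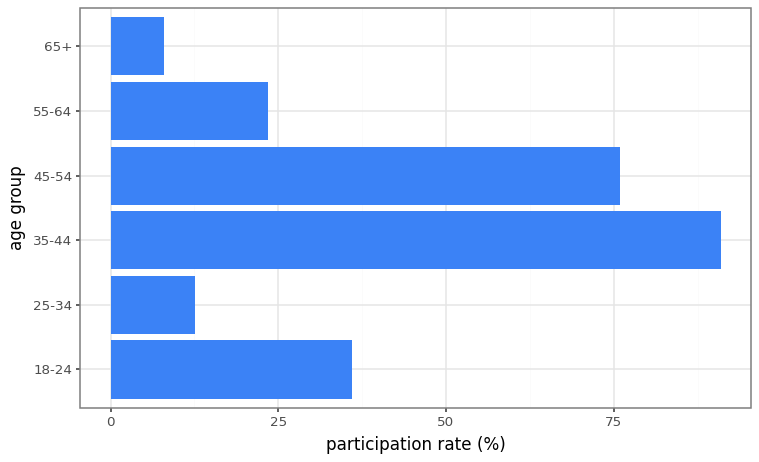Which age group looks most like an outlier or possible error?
35-44

35-44 ≈ 90; the rest sit between ≈ 10 and ≈ 80.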